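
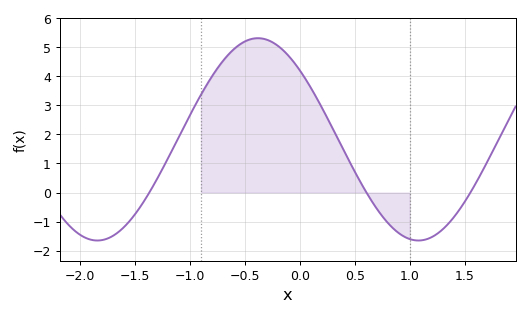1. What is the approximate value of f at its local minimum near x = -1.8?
-1.6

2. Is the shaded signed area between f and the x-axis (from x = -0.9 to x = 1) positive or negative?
positive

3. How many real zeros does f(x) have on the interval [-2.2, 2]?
3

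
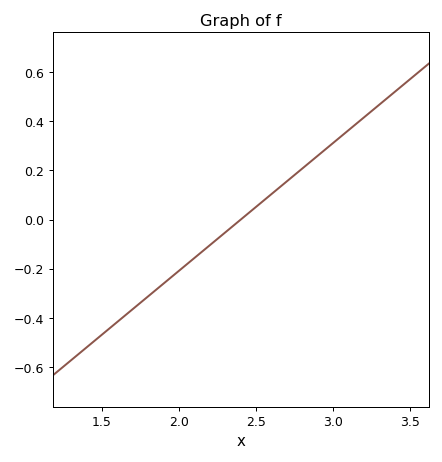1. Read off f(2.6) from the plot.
0.104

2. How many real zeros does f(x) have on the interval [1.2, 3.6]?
1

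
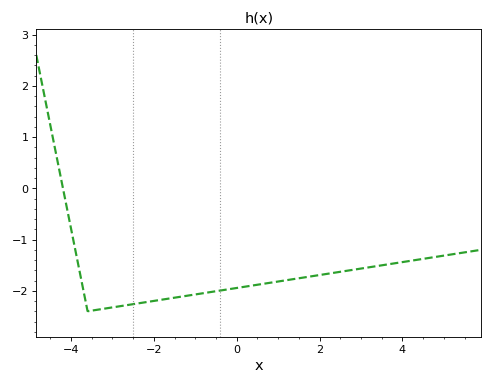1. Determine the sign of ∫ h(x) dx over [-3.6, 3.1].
negative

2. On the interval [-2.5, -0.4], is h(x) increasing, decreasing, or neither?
increasing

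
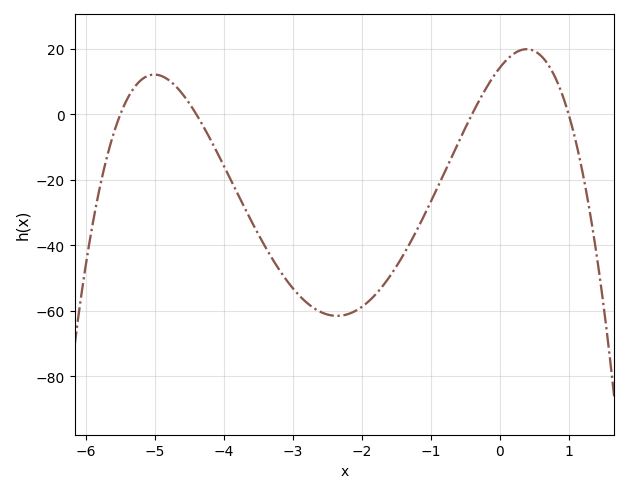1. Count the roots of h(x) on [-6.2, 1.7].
4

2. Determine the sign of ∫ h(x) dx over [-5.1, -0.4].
negative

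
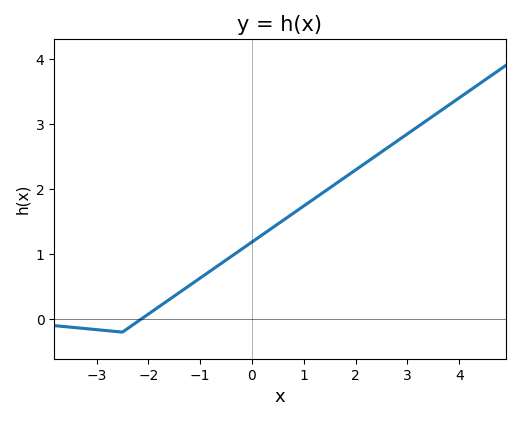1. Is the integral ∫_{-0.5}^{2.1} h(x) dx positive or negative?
positive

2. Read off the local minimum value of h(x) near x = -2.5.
-0.2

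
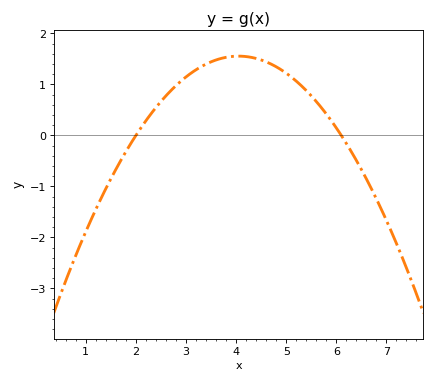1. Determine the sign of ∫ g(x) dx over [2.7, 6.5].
positive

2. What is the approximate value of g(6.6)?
-0.9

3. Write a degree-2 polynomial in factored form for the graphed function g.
y = -0.37(x - 2)(x - 6.1)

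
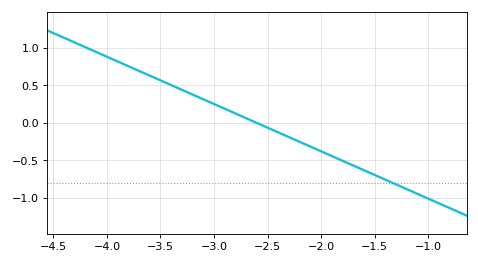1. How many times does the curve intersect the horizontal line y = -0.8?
1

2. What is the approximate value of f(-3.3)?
0.441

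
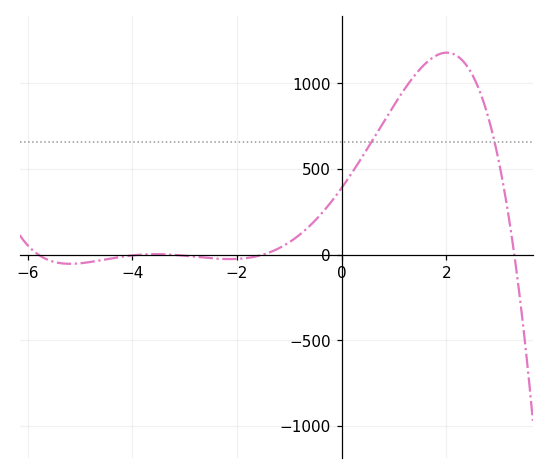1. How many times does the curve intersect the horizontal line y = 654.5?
2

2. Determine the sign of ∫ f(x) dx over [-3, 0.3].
positive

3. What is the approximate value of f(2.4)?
1100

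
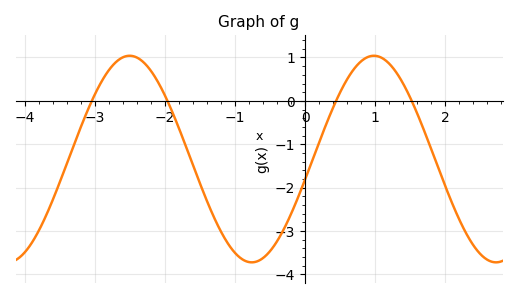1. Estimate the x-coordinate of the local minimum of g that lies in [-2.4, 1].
-0.761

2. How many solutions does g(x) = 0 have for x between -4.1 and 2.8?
4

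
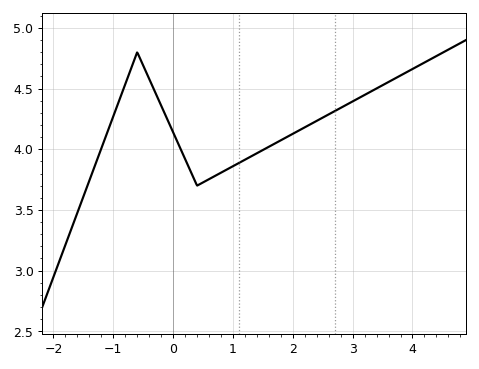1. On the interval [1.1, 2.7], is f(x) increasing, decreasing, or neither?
increasing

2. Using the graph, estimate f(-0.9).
4.4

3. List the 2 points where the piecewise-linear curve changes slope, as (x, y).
(-0.6, 4.8); (0.4, 3.7)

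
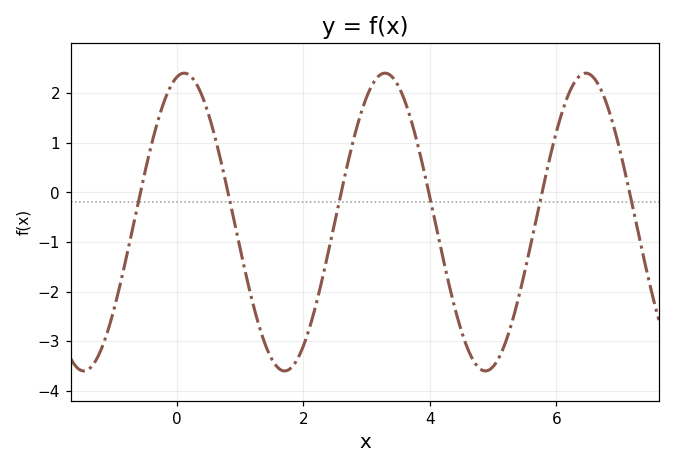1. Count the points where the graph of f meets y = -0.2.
6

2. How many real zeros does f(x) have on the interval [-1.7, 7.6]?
6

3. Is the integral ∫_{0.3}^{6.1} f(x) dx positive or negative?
negative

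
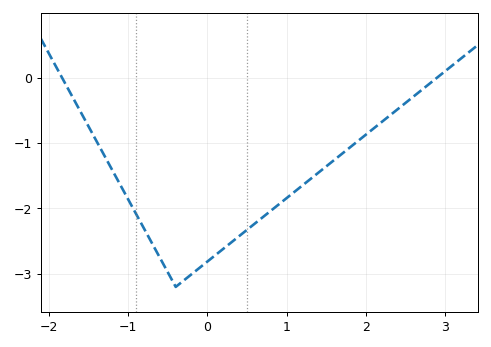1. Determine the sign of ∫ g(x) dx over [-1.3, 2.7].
negative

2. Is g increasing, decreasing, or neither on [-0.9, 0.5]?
neither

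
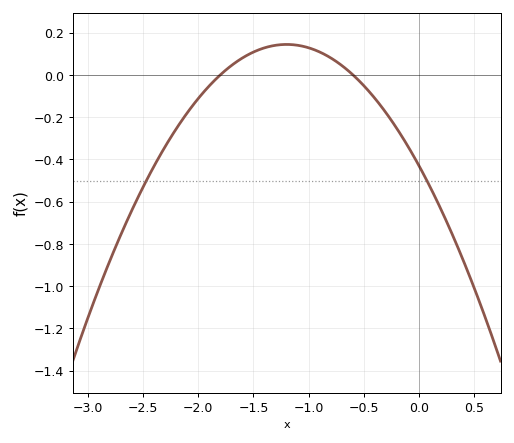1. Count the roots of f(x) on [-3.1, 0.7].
2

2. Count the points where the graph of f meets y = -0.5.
2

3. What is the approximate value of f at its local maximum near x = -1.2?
0.14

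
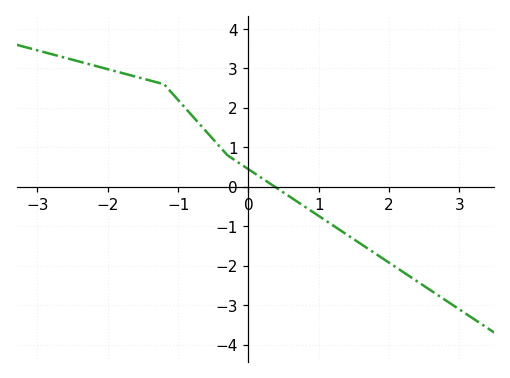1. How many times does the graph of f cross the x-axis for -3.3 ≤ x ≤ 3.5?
1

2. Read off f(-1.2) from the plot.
2.6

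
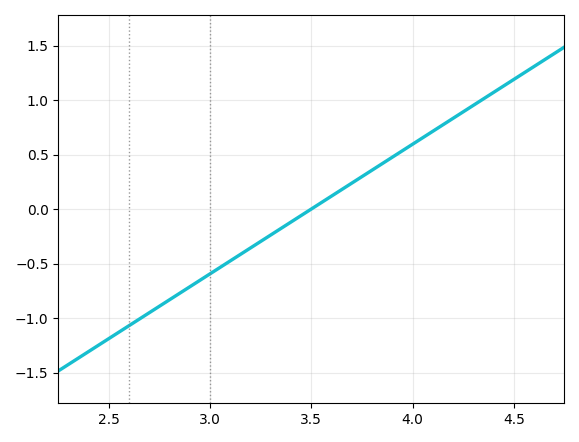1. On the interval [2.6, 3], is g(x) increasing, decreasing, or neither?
increasing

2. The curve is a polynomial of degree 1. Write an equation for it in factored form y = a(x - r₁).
y = 1.19(x - 3.5)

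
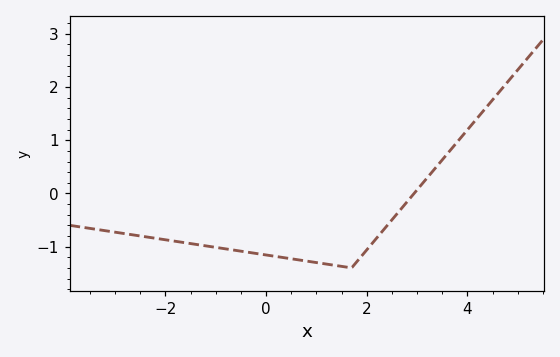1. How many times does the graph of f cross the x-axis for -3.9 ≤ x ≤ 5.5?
1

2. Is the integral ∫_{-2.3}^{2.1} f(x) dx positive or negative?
negative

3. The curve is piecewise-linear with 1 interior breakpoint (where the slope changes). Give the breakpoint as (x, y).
(1.7, -1.4)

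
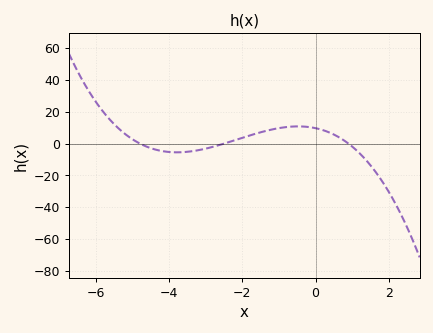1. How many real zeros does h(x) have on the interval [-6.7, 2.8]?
3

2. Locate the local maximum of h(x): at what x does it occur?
-0.477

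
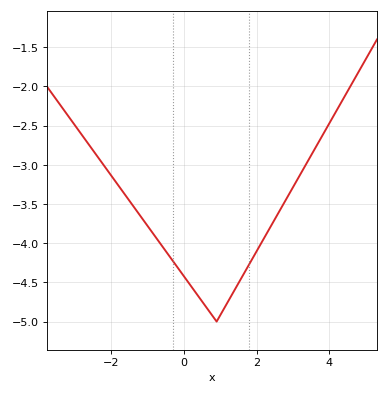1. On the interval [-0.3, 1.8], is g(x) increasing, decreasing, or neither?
neither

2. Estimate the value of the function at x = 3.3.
-3.05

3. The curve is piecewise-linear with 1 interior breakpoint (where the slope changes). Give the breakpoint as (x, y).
(0.9, -5)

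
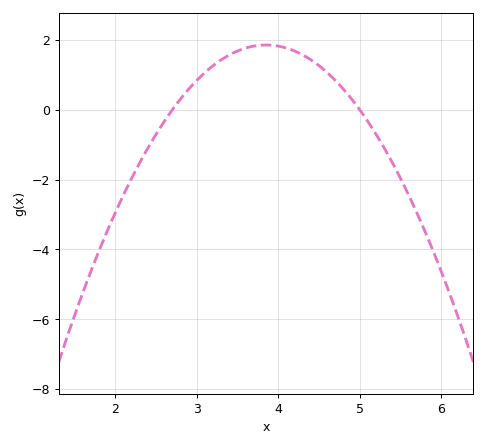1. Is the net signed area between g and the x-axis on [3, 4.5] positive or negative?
positive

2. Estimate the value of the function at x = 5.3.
-1.09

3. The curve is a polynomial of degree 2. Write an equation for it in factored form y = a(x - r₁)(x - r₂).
y = -1.4(x - 2.7)(x - 5)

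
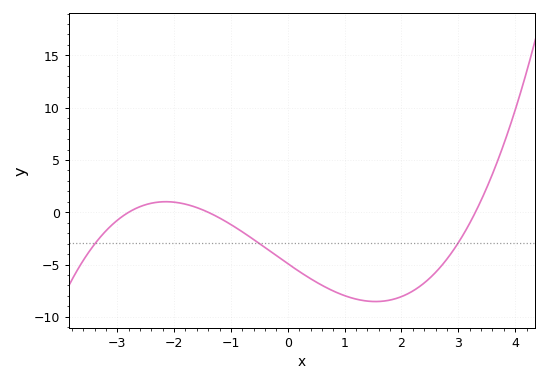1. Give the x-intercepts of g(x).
-2.8, -1.4, 3.3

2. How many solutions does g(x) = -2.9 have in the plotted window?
3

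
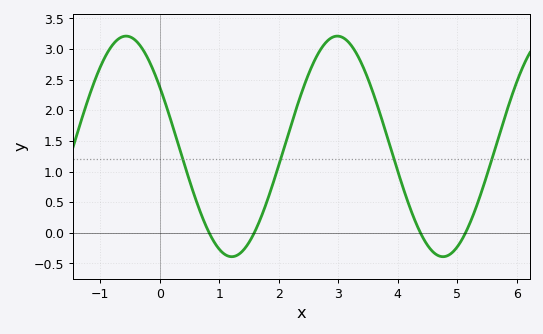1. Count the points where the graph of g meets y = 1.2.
4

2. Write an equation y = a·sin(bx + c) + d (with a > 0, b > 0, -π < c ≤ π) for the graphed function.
y = 1.8sin(1.77x + 2.57) + 1.41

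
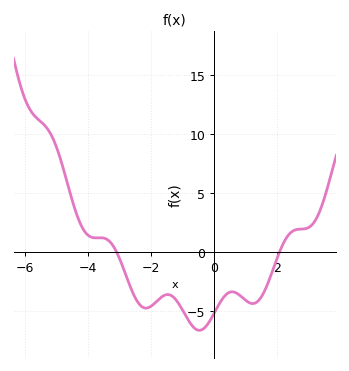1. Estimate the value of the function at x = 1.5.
-3.76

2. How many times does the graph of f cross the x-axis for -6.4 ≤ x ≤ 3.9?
2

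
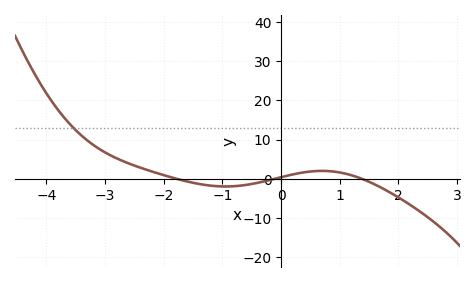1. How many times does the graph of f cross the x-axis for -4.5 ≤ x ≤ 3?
3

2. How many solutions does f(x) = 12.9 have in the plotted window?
1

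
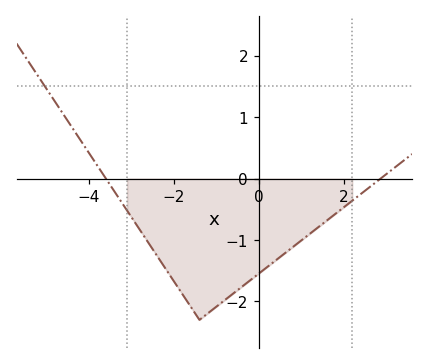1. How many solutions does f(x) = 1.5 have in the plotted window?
1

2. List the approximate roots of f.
-3.6, 2.87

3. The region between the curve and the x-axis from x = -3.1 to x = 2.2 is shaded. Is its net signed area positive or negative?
negative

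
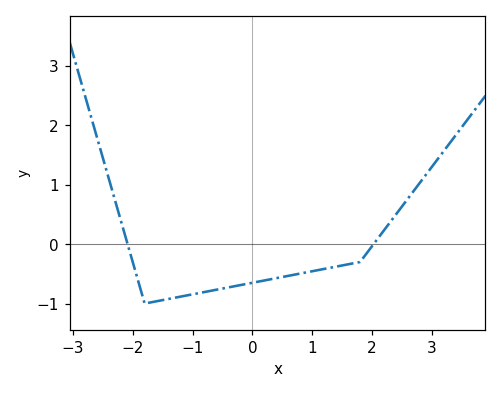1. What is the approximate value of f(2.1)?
0.1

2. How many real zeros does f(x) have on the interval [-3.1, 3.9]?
2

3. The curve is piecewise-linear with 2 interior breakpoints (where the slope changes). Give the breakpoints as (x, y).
(-1.8, -1); (1.8, -0.3)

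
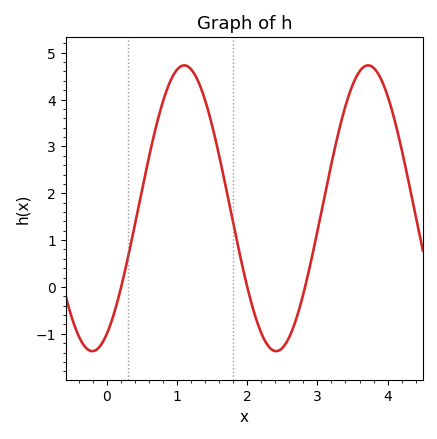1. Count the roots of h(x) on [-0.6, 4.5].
3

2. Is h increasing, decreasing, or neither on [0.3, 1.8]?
neither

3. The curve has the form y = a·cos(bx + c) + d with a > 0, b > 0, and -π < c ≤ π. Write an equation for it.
y = 3.05cos(2.4x - 2.6) + 1.68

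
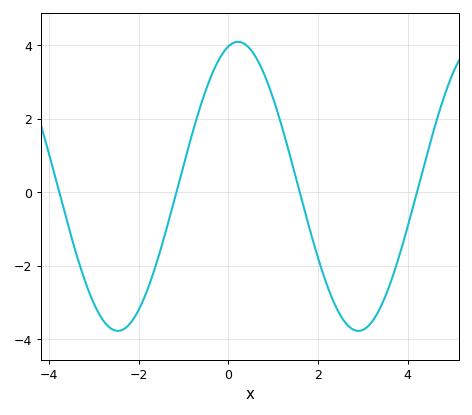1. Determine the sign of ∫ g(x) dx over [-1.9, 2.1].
positive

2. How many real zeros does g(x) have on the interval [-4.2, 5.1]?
4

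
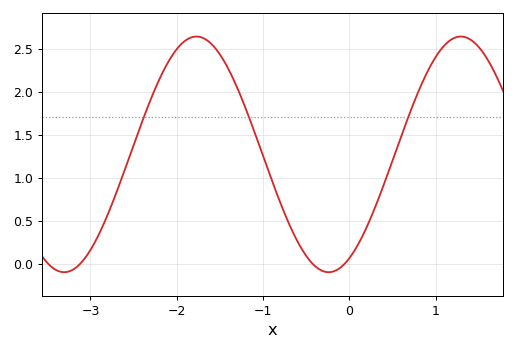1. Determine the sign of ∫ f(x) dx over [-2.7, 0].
positive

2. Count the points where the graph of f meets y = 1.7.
3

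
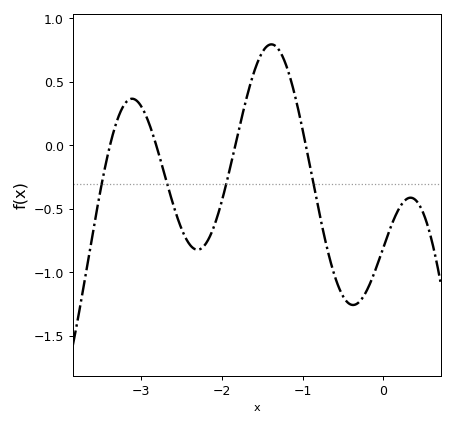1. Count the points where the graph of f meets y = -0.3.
4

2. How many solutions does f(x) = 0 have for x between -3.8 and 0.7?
4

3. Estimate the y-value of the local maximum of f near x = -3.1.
0.367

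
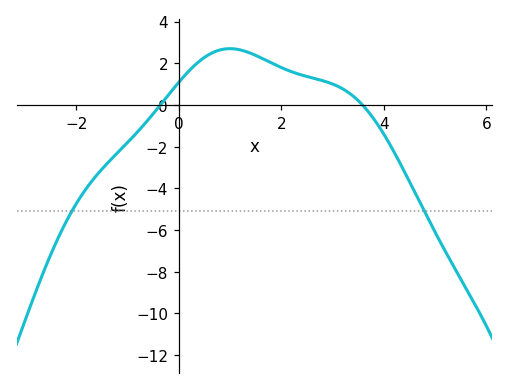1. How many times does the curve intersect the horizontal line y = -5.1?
2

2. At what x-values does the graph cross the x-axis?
-0.36, 3.58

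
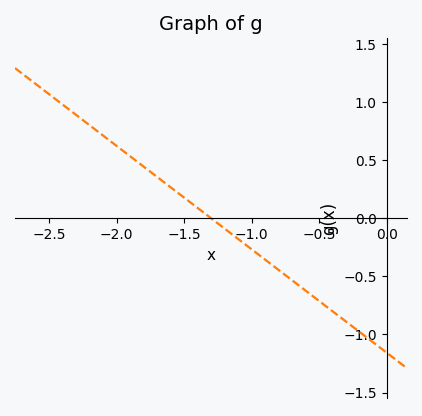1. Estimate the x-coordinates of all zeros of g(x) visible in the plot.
-1.3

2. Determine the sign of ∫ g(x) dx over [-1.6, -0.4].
negative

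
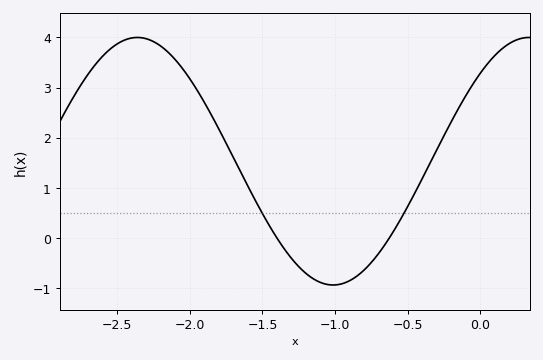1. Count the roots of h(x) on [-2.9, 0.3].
2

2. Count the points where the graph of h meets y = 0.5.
2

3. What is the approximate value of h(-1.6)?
1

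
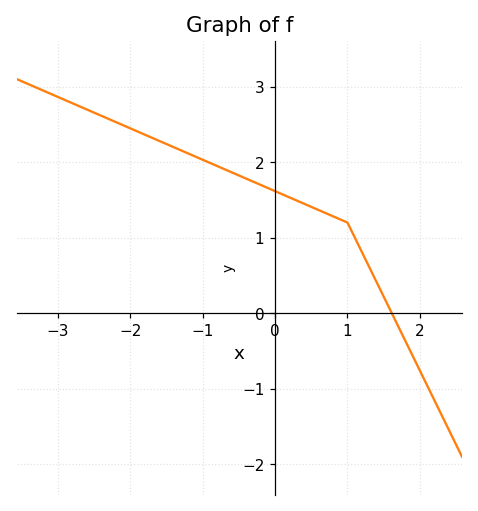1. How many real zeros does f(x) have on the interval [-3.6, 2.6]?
1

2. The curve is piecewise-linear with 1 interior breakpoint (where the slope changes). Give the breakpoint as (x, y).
(1, 1.2)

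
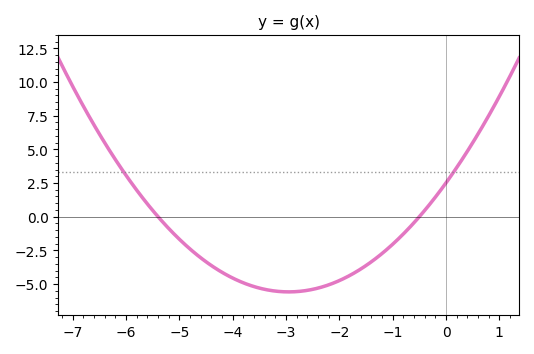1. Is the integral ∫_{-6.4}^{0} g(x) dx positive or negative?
negative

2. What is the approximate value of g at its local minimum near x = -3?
-5.6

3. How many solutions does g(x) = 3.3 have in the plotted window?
2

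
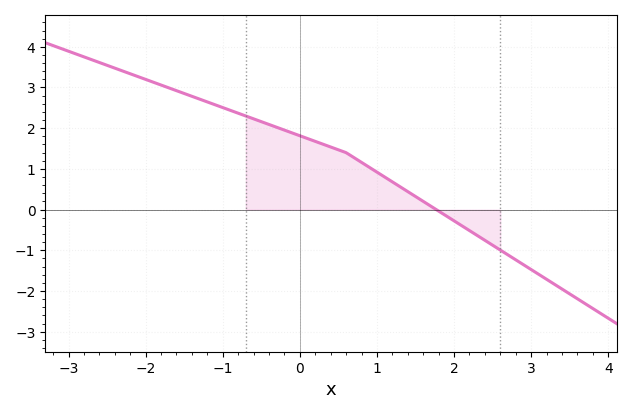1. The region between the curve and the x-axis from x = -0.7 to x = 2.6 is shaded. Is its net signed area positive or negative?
positive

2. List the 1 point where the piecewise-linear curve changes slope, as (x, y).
(0.6, 1.4)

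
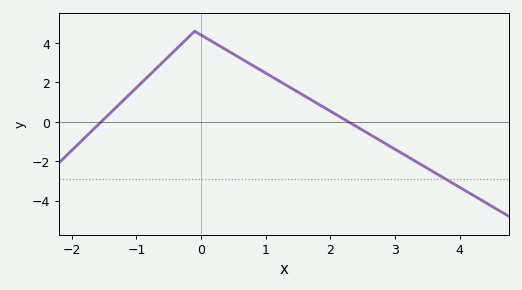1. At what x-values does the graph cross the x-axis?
-1.54, 2.28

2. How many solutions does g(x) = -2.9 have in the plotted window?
1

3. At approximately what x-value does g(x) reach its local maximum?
-0.098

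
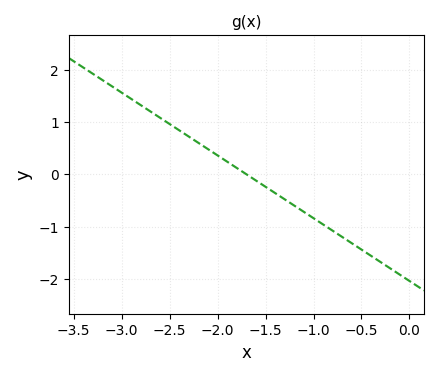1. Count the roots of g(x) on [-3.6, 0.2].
1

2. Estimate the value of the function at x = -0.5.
-1.44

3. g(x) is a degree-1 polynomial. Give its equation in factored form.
y = -1.2(x + 1.7)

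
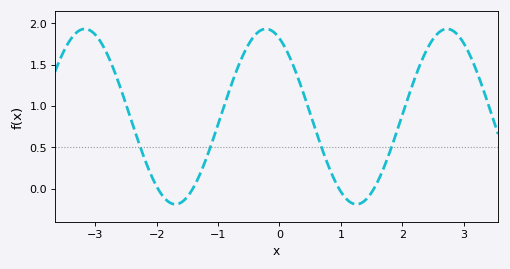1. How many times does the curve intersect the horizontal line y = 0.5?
4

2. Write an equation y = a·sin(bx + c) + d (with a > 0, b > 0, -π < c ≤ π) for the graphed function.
y = 1.06sin(2.1x + 2) + 0.87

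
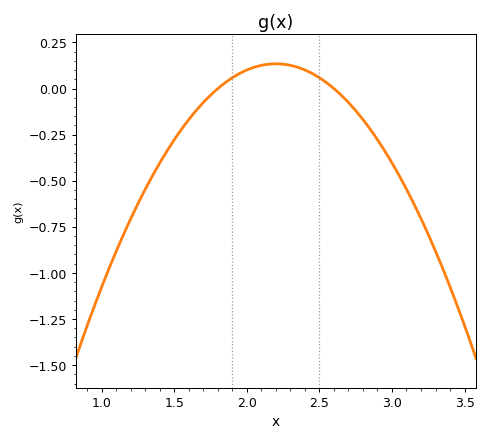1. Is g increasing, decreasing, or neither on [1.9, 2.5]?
neither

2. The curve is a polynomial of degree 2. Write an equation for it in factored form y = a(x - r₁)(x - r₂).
y = -0.84(x - 1.8)(x - 2.6)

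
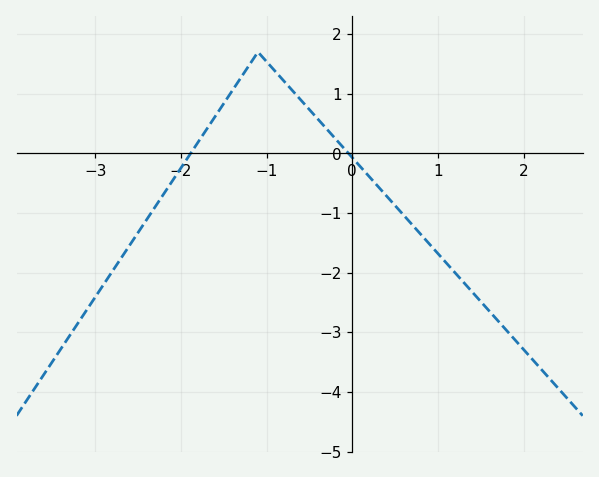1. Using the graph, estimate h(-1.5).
0.8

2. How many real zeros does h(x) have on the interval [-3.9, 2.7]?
2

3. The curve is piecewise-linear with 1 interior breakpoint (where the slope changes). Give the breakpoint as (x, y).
(-1.1, 1.7)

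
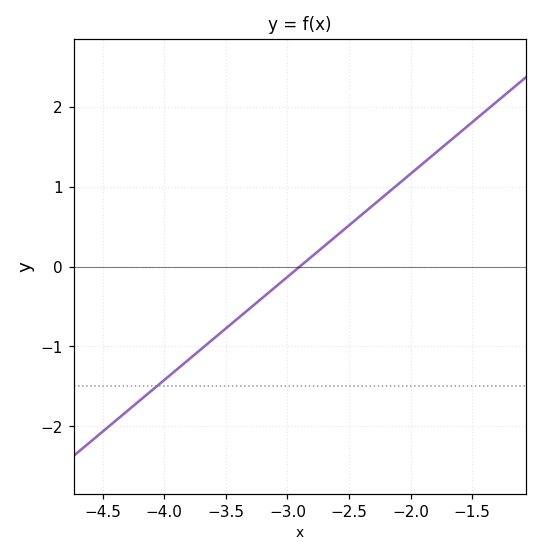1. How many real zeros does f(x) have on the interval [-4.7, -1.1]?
1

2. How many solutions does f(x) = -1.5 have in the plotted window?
1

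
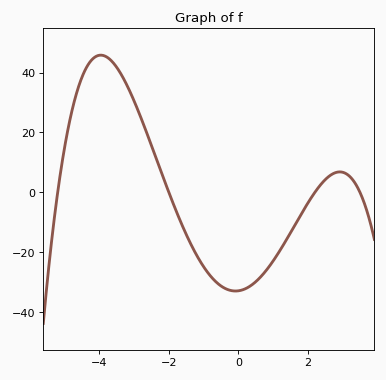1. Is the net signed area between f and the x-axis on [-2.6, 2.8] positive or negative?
negative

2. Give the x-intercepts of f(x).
-5.2, -2, 2.2, 3.4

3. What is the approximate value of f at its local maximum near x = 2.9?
6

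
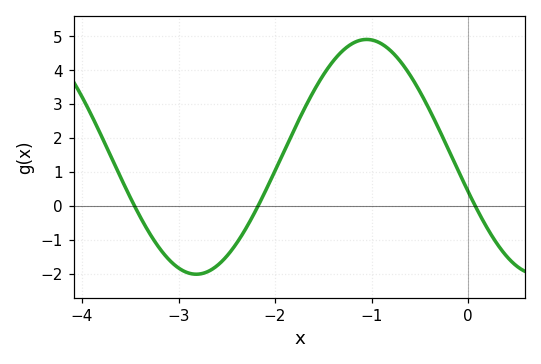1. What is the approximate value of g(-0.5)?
3.4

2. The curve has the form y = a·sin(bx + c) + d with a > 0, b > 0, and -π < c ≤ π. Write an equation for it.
y = 3.46sin(1.8x - 2.8) + 1.44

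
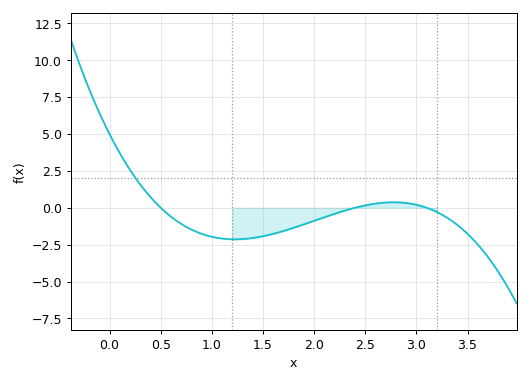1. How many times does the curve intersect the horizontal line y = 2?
1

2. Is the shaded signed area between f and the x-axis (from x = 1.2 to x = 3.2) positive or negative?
negative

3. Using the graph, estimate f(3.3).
-0.5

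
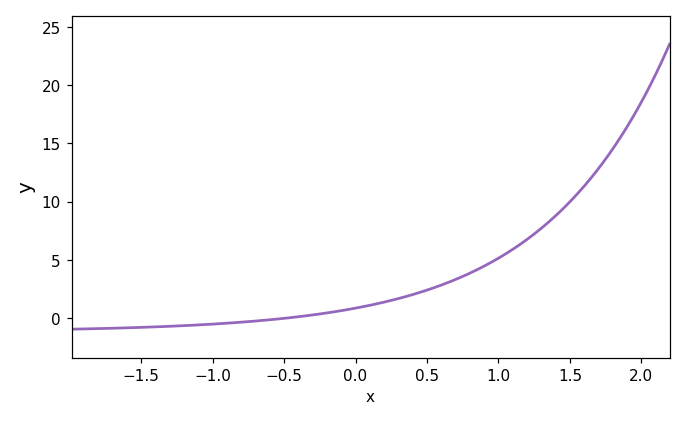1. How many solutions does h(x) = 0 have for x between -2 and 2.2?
1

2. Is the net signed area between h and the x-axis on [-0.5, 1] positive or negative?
positive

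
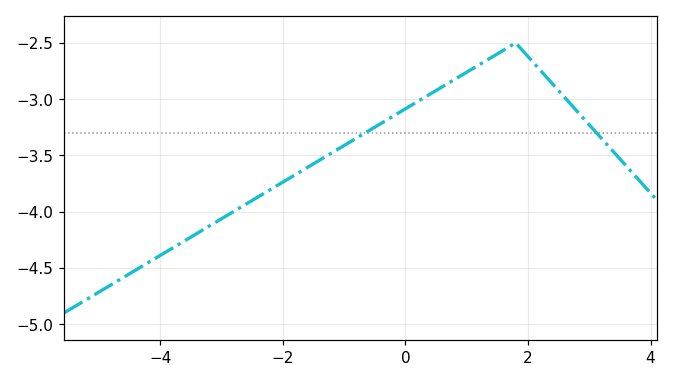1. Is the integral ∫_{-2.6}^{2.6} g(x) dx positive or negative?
negative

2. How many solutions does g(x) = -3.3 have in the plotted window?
2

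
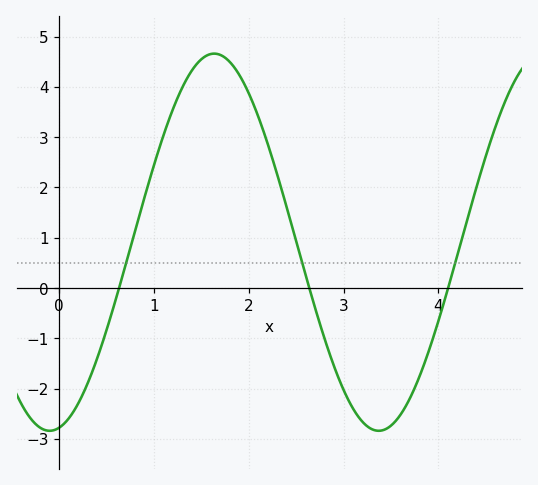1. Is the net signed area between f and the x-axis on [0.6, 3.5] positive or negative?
positive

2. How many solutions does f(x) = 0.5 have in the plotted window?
3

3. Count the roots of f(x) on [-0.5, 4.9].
3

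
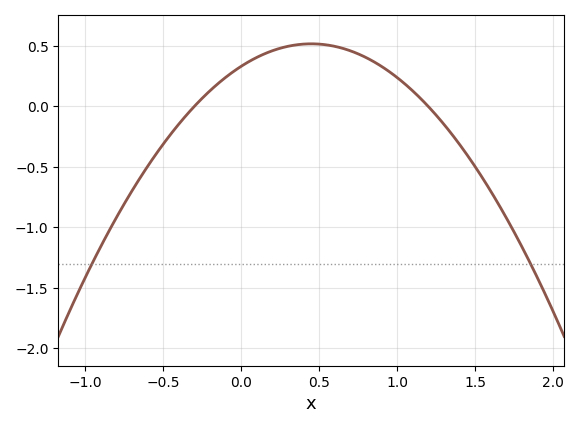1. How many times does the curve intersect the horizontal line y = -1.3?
2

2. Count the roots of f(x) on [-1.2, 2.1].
2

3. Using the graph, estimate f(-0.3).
0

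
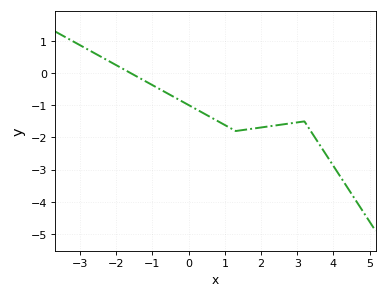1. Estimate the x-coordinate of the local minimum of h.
1.3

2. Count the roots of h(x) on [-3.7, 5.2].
1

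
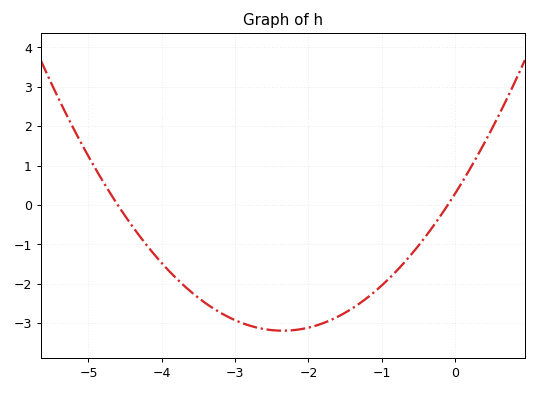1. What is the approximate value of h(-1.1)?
-2.2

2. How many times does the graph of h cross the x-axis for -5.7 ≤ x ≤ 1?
2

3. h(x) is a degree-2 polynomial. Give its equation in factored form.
y = 0.63(x + 4.6)(x + 0.1)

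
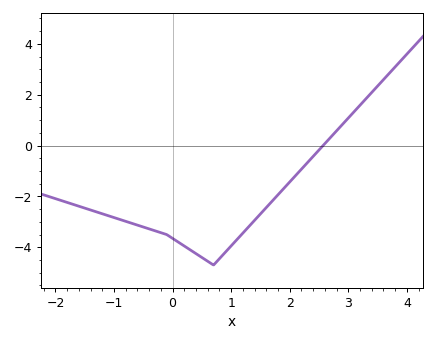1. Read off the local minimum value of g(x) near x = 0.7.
-4.7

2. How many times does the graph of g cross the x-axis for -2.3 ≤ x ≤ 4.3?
1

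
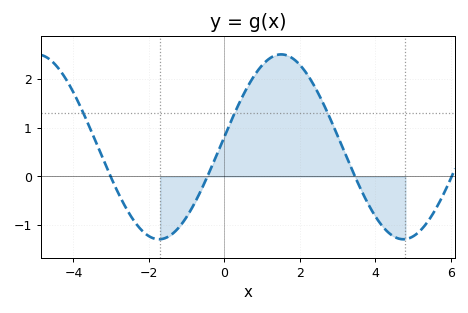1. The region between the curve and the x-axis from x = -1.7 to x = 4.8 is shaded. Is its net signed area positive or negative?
positive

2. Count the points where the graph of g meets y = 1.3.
3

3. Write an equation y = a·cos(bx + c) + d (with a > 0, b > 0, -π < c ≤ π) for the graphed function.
y = 1.9cos(0.97x - 1.5) + 0.61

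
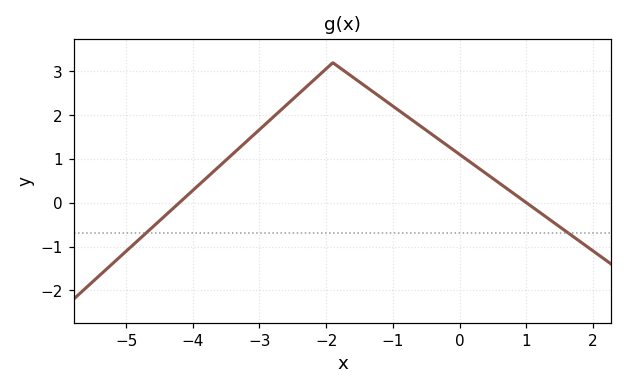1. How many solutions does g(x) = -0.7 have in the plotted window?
2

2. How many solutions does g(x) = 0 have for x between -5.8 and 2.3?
2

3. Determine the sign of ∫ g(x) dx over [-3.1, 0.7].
positive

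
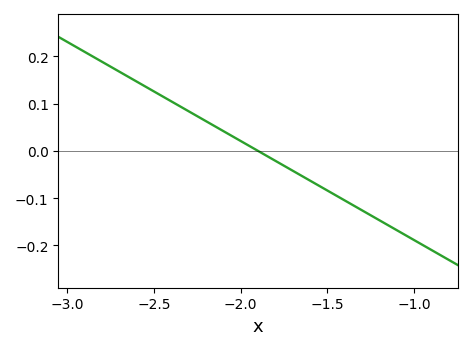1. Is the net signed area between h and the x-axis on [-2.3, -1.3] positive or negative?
negative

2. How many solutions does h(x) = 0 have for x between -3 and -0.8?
1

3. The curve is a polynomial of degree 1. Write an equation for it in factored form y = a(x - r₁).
y = -0.21(x + 1.9)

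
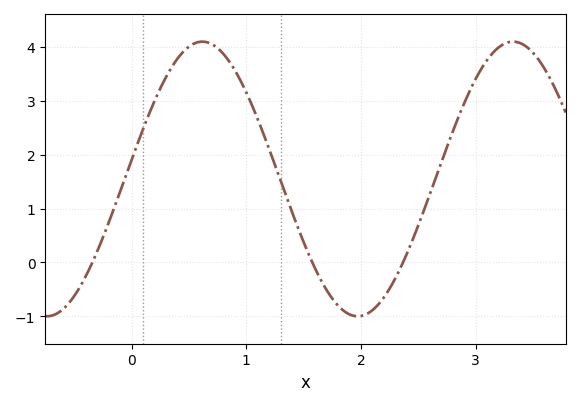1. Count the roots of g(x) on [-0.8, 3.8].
3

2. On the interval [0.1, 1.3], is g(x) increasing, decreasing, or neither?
neither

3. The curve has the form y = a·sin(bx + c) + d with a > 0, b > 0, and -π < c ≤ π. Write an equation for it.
y = 2.55sin(2.3x + 0.14) + 1.55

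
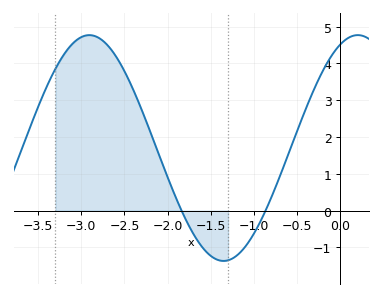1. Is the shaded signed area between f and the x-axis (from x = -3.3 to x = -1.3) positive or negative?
positive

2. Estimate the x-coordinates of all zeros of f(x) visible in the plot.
-1.8, -0.9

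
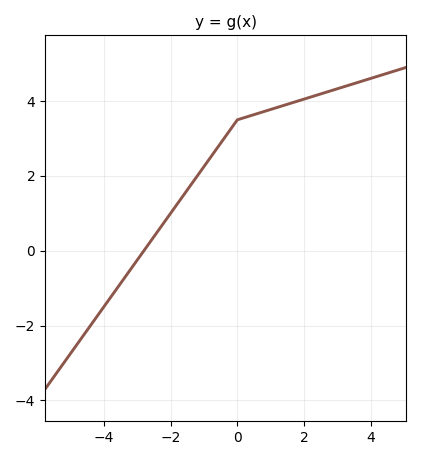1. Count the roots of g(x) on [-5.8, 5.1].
1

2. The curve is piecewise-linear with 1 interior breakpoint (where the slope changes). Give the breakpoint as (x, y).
(0, 3.5)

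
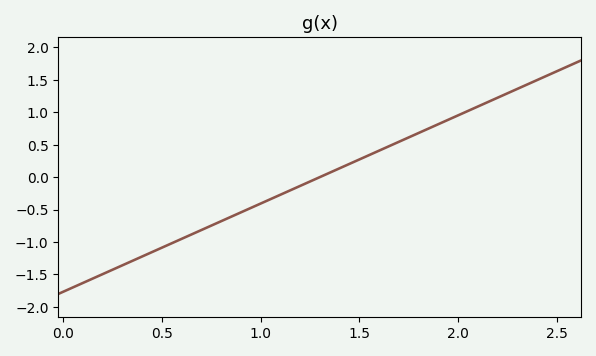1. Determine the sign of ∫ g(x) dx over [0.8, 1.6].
negative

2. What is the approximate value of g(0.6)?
-0.95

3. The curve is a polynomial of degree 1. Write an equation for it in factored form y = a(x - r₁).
y = 1.36(x - 1.3)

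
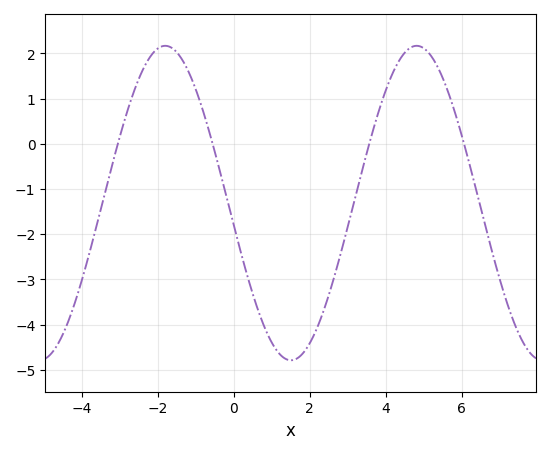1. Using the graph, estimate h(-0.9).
0.969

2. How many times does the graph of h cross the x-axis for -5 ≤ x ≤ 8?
4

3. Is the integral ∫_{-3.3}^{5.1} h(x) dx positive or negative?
negative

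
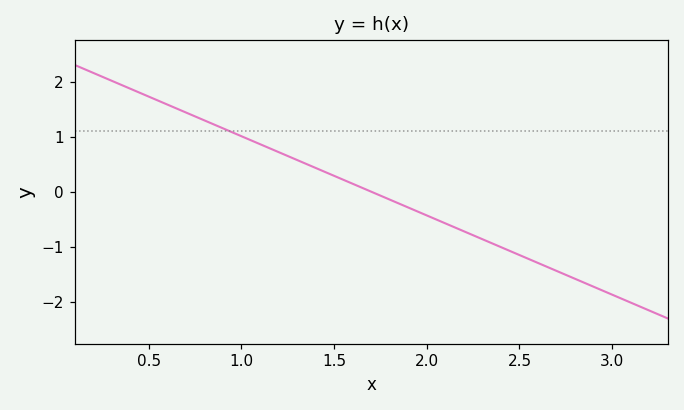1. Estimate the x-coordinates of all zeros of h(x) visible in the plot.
1.7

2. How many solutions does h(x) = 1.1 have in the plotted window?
1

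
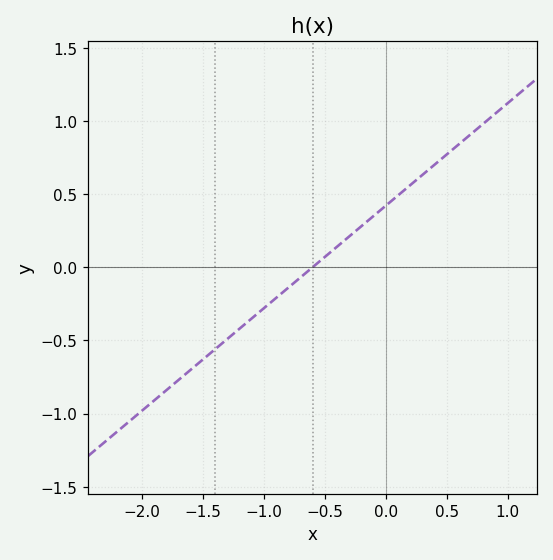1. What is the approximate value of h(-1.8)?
-0.84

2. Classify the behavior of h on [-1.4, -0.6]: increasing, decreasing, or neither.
increasing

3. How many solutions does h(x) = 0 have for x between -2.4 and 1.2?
1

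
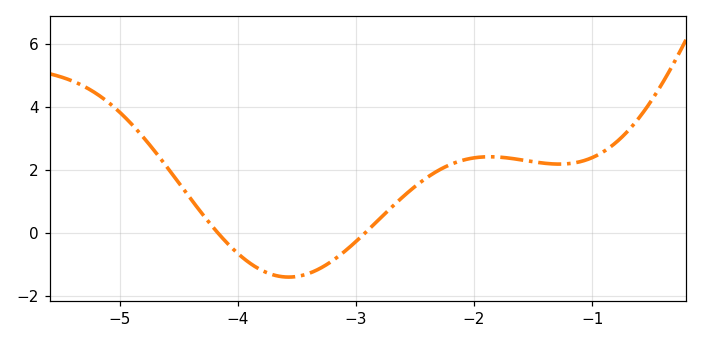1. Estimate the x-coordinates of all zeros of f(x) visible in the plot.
-4.2, -2.9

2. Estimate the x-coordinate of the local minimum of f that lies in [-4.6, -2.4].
-3.6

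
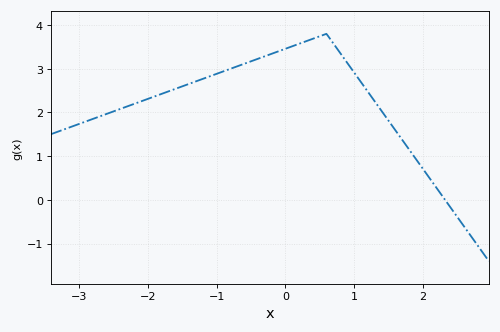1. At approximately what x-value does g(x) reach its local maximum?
0.6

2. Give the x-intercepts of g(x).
2.3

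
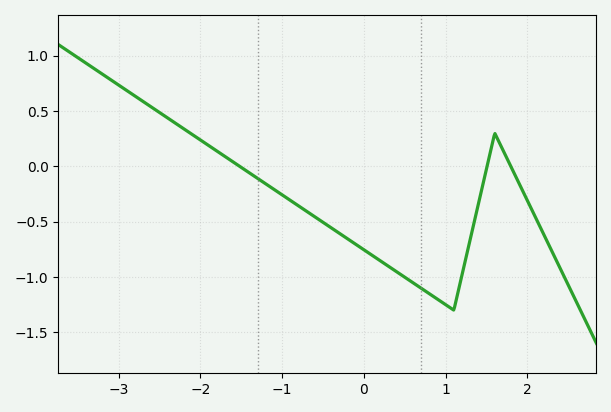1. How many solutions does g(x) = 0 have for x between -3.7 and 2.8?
3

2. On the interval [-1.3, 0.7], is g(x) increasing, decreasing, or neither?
decreasing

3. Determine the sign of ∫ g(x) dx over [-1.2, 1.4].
negative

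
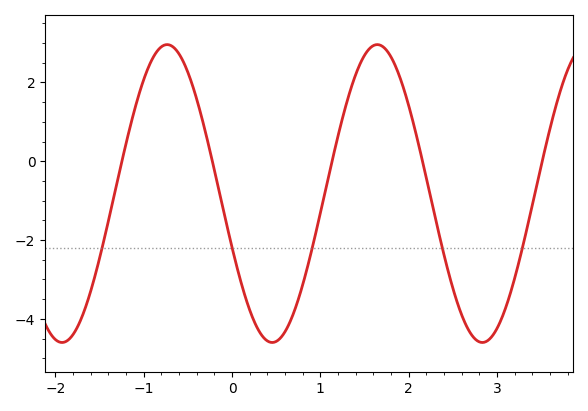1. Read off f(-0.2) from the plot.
-0.228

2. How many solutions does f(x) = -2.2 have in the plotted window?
5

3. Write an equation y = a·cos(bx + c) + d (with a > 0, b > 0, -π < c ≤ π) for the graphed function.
y = 3.78cos(2.64x + 1.94) - 0.82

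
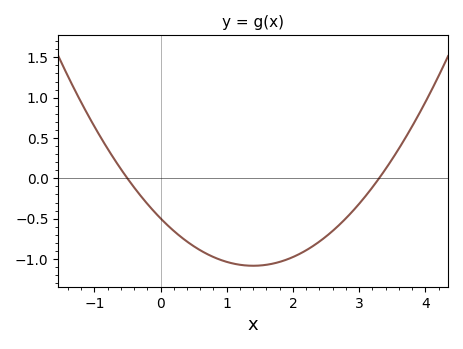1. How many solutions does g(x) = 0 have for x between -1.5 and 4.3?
2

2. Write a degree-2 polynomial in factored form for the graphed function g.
y = 0.3(x + 0.5)(x - 3.3)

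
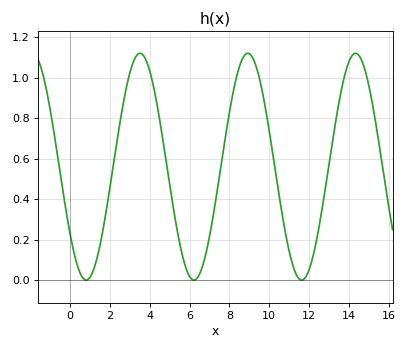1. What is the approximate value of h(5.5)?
0.183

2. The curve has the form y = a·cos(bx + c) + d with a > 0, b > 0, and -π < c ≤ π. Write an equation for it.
y = 0.56cos(1.16x + 2.21) + 0.56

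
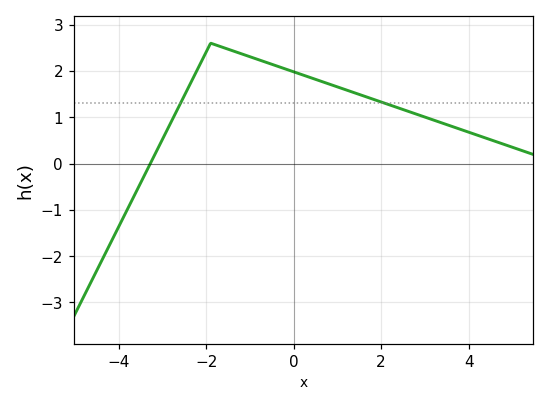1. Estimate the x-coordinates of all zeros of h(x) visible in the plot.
-3.2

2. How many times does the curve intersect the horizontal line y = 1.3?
2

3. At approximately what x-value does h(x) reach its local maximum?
-2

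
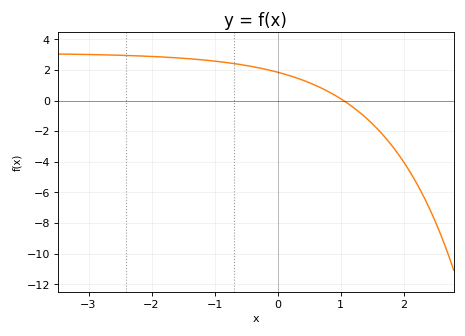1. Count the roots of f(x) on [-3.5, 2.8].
1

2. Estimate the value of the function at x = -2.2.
3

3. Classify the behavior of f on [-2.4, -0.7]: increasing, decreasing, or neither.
decreasing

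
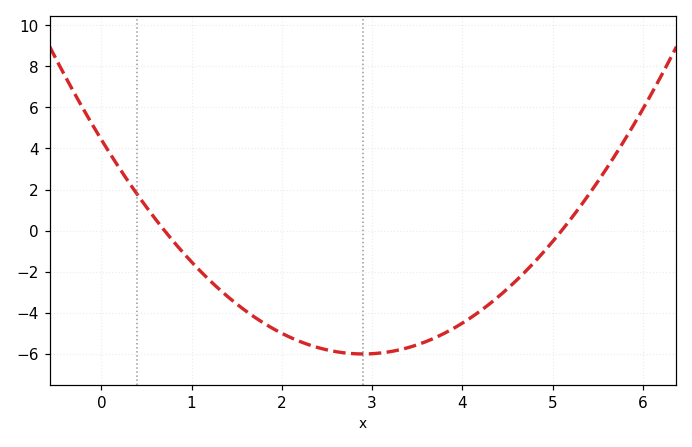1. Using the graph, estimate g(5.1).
0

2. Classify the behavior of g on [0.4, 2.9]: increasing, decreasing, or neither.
decreasing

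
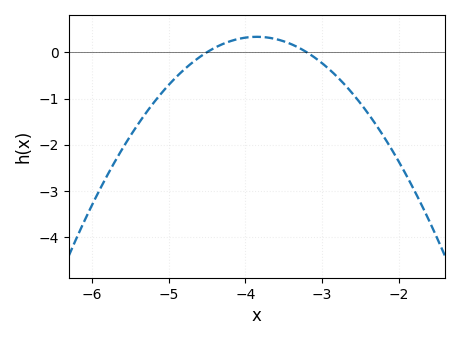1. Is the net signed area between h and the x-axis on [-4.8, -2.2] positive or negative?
negative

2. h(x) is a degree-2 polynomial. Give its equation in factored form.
y = -0.79(x + 4.5)(x + 3.2)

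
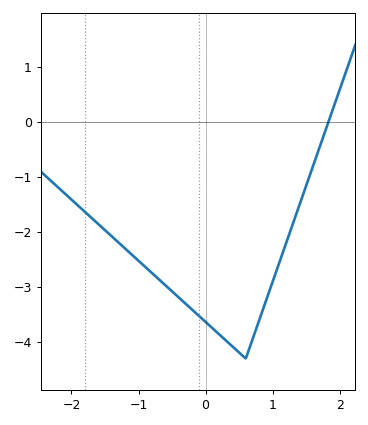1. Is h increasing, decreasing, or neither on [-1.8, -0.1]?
decreasing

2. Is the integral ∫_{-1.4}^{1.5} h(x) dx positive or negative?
negative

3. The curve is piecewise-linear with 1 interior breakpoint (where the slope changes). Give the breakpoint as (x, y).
(0.6, -4.3)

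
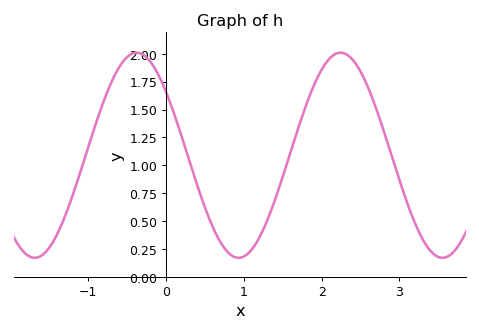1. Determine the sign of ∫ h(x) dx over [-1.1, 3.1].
positive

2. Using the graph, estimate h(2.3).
2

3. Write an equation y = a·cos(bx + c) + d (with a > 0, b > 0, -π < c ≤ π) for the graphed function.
y = 0.92cos(2.4x + 0.9) + 1.09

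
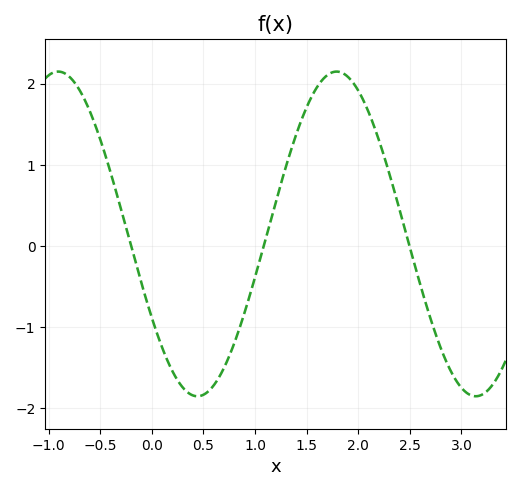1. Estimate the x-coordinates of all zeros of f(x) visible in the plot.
-0.2, 1.08, 2.5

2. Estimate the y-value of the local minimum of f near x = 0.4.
-1.85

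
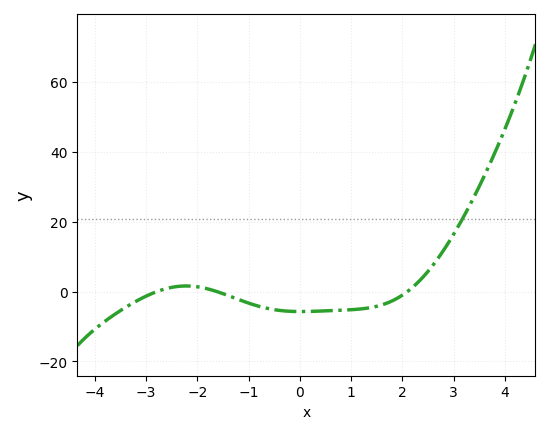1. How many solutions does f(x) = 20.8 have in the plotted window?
1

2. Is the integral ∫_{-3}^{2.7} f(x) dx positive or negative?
negative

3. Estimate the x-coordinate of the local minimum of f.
0.013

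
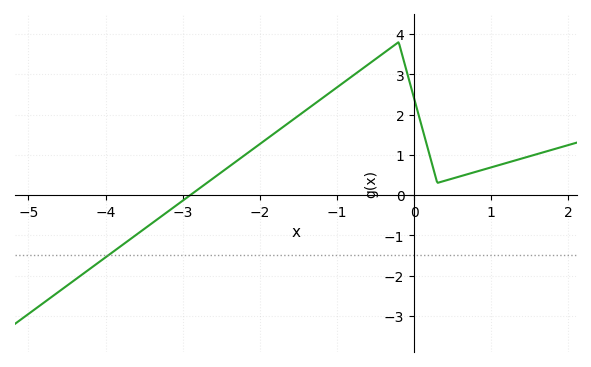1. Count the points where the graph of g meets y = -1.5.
1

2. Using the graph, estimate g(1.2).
0.798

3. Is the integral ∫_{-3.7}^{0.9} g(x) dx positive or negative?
positive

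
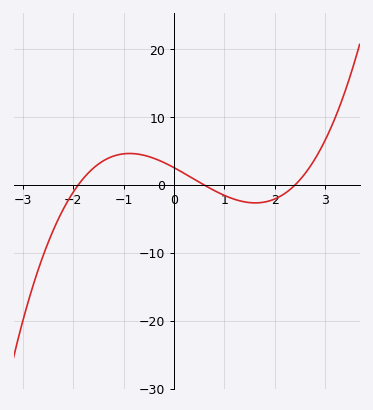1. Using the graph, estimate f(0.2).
2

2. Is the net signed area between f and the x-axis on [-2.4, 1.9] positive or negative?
positive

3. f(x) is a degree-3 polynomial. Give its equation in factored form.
y = 0.94(x + 1.9)(x - 0.6)(x - 2.4)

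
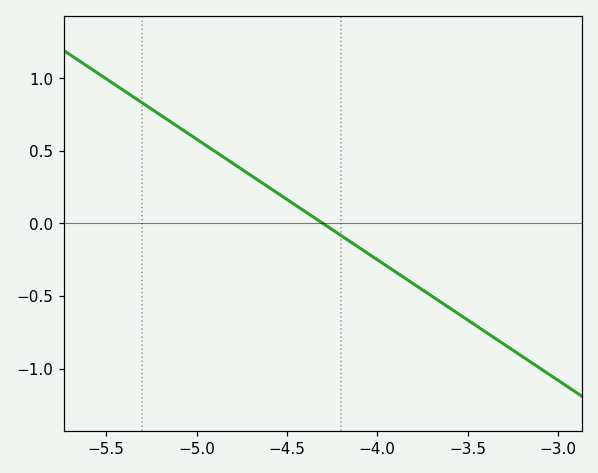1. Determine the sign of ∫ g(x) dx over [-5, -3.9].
positive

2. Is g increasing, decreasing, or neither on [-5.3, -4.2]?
decreasing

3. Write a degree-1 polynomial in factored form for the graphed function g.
y = -0.83(x + 4.3)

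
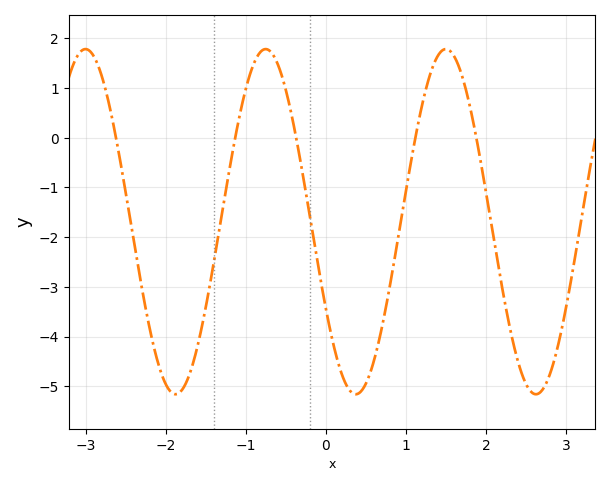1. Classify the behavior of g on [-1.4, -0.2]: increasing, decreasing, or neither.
neither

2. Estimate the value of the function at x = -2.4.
-2.1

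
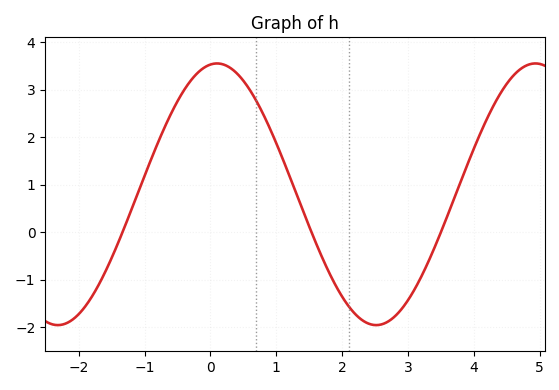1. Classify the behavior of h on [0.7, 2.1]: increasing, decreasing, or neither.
decreasing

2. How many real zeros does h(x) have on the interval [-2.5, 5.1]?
3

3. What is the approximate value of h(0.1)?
3.5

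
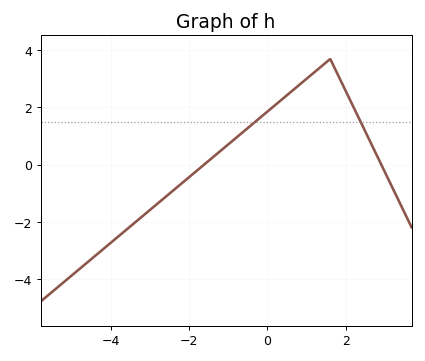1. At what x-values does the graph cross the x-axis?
-1.6, 3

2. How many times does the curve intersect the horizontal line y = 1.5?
2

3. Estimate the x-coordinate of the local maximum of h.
1.6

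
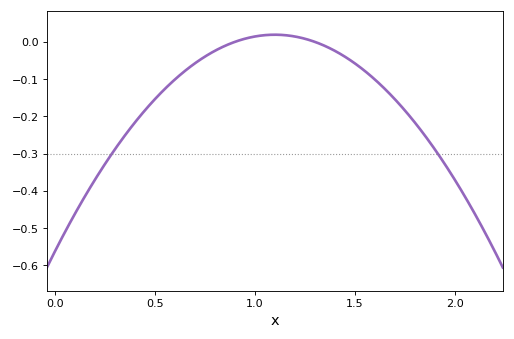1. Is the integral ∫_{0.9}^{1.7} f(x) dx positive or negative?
negative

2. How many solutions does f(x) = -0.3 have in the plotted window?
2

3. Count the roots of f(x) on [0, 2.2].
2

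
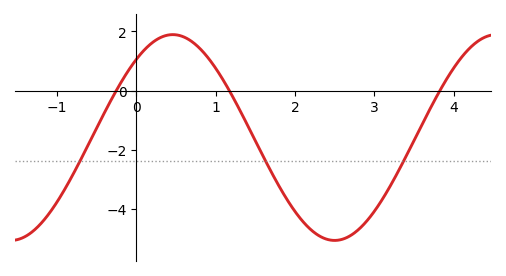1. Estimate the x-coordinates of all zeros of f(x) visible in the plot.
-0.3, 1.2, 3.8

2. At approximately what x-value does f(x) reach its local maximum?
0.5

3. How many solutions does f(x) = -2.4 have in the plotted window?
3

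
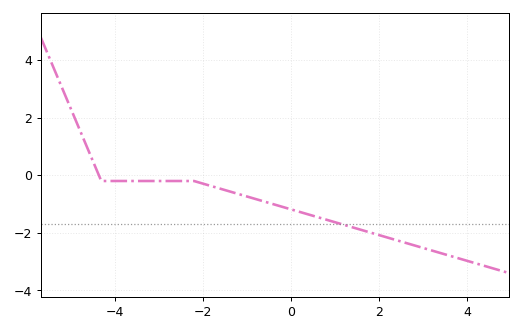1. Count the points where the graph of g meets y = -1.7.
1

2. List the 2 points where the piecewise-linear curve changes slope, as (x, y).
(-4.3, -0.2); (-2.2, -0.2)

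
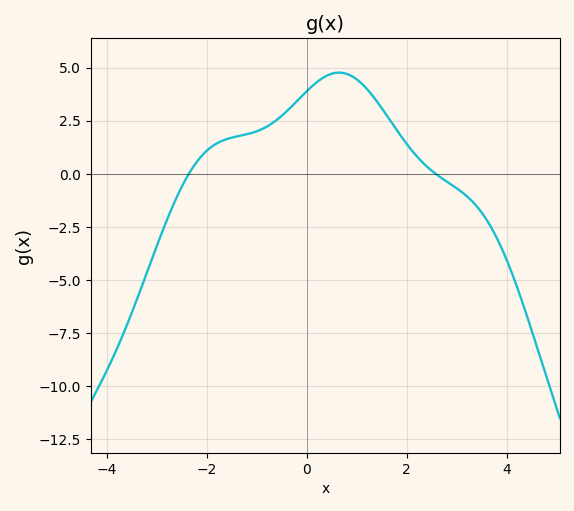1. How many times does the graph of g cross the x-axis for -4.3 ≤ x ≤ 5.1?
2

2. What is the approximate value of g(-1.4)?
1.75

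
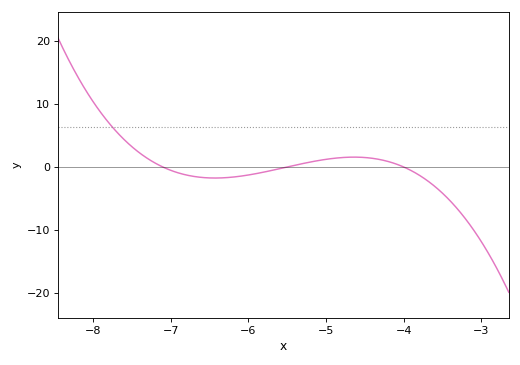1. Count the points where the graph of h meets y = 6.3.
1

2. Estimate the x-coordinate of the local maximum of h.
-4.6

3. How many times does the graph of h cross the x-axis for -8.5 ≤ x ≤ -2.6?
3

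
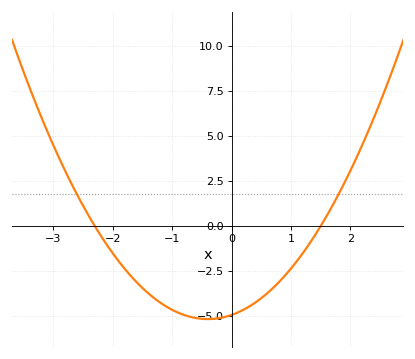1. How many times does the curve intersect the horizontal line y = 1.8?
2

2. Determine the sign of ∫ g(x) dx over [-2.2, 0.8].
negative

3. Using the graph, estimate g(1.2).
-1.5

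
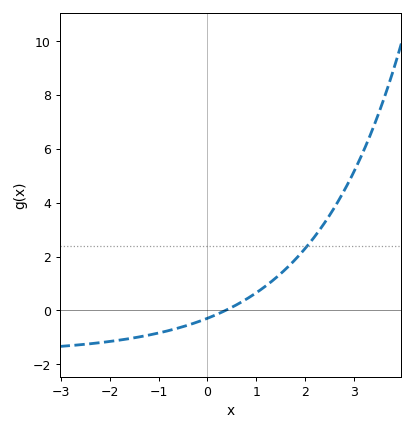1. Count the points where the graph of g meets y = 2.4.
1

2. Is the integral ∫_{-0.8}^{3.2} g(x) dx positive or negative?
positive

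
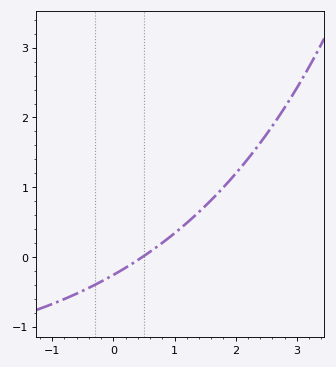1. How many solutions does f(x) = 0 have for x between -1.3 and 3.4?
1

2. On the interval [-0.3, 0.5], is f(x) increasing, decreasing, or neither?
increasing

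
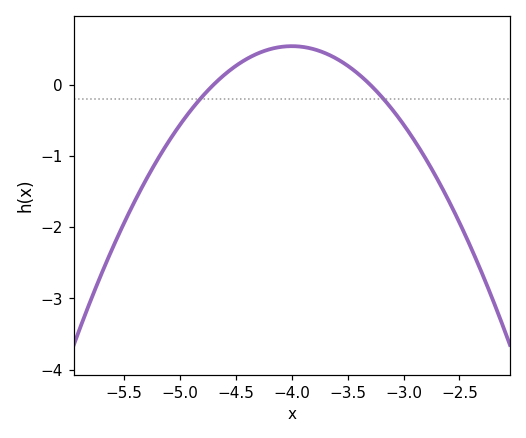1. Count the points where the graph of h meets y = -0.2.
2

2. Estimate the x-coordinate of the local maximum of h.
-4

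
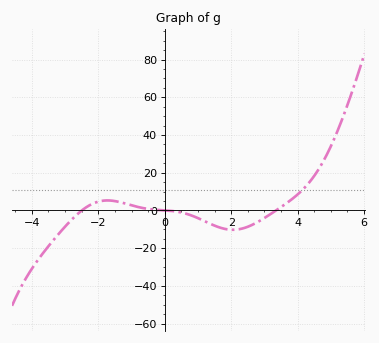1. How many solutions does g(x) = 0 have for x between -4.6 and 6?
3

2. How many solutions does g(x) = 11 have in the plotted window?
1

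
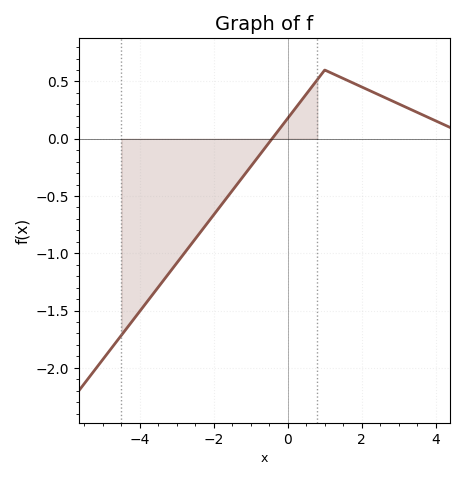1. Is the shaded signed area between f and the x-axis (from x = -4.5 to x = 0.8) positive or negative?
negative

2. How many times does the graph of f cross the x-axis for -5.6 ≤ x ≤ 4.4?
1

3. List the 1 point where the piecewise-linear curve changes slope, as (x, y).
(1, 0.6)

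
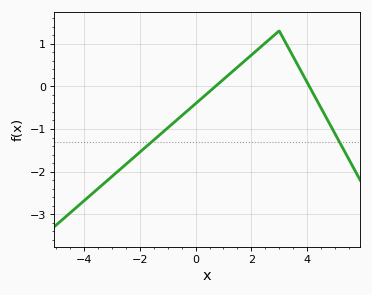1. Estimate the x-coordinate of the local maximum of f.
3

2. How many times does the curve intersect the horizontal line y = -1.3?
2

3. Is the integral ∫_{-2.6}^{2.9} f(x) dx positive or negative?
negative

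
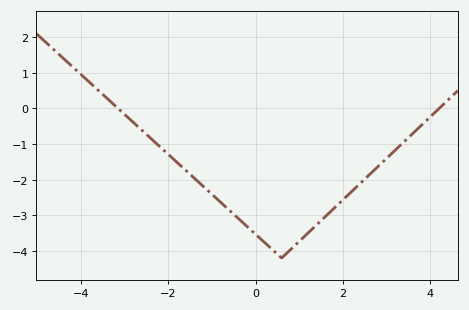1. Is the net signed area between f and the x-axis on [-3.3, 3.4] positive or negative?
negative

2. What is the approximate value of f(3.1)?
-1.3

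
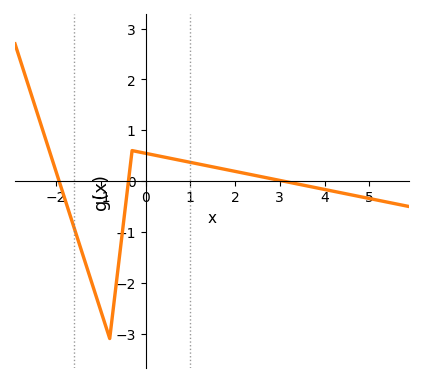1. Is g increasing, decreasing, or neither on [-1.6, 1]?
neither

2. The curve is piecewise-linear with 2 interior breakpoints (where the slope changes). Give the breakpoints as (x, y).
(-0.8, -3.1); (-0.3, 0.6)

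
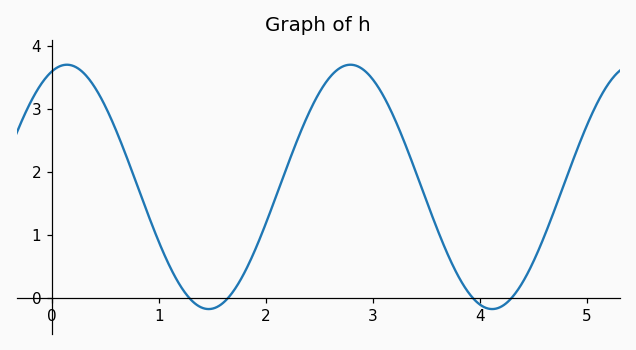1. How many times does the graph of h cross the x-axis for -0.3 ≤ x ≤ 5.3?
4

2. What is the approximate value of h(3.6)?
1.1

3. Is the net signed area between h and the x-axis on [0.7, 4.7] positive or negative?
positive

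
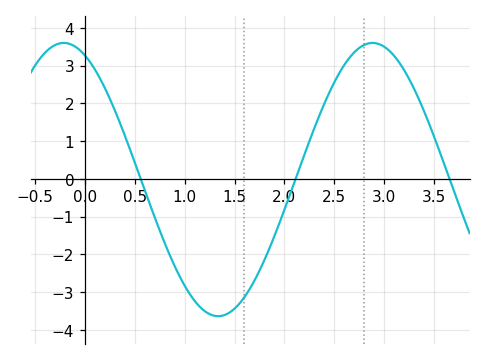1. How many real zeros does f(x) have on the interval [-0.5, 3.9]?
3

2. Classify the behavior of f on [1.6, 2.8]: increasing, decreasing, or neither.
increasing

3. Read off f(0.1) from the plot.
2.9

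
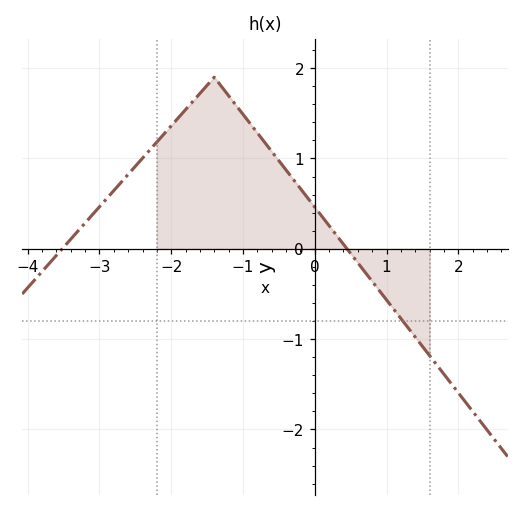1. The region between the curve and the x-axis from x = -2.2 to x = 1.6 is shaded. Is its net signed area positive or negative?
positive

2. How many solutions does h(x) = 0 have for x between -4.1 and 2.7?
2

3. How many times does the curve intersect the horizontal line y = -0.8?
1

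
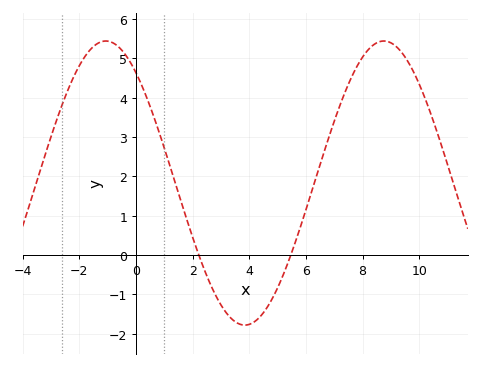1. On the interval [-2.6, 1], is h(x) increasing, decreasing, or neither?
neither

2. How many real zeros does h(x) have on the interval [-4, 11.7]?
2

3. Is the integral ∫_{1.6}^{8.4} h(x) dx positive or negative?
positive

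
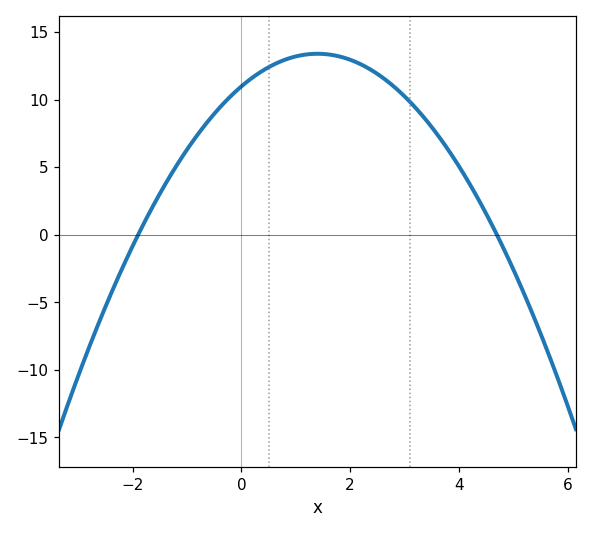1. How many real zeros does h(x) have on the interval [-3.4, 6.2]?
2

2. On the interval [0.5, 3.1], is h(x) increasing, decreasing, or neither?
neither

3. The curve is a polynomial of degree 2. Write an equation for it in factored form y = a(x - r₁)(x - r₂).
y = -1.23(x + 1.9)(x - 4.7)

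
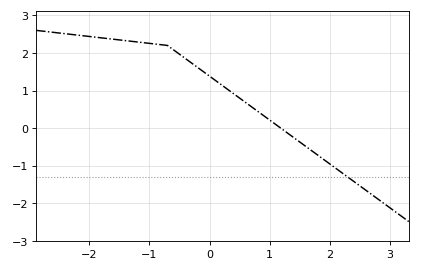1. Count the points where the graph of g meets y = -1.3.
1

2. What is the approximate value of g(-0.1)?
1.5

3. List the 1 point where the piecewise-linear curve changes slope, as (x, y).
(-0.7, 2.2)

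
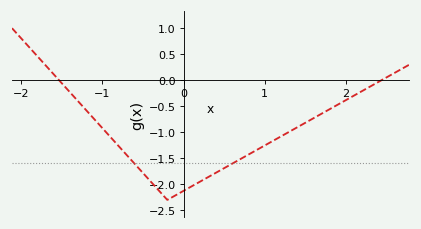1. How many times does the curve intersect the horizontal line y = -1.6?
2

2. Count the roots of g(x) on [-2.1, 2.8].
2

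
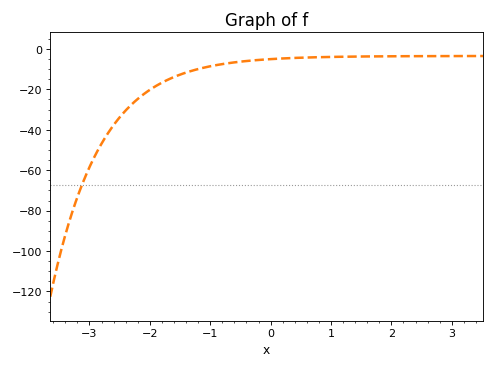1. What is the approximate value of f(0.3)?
-4.56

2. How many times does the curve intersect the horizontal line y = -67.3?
1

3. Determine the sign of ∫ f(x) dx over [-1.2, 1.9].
negative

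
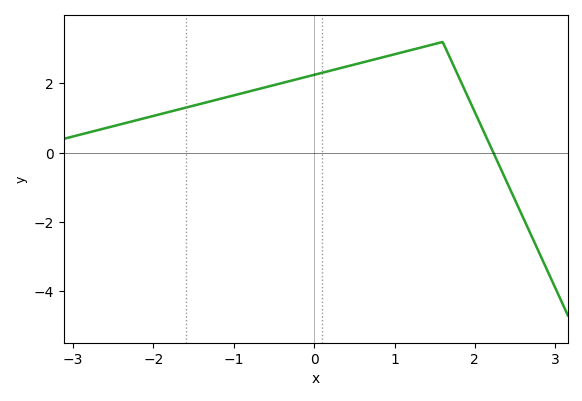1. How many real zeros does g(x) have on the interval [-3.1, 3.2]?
1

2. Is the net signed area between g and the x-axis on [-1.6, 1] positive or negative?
positive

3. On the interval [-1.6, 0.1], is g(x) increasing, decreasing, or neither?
increasing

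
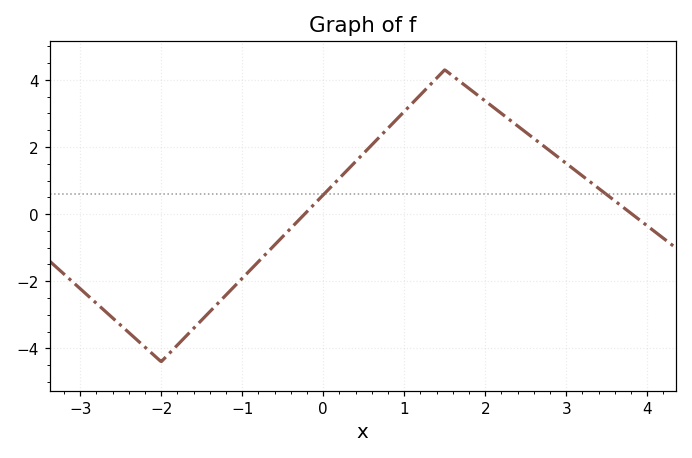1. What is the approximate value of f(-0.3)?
-0.2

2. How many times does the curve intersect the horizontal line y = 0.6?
2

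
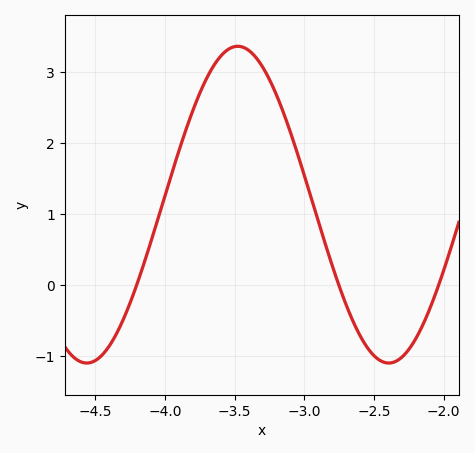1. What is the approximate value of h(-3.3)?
3.07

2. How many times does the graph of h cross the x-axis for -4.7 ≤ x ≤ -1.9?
3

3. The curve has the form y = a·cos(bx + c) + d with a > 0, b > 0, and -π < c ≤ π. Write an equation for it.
y = 2.23cos(2.9x - 2.48) + 1.13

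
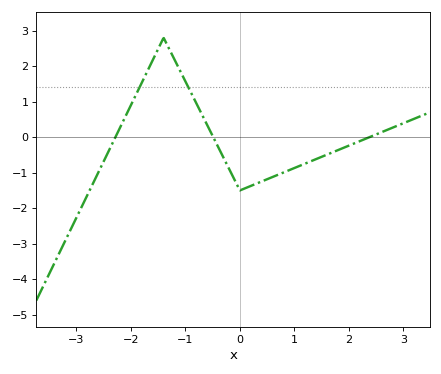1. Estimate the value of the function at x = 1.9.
-0.302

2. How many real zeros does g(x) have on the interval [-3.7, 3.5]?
3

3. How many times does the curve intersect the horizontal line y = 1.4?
2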